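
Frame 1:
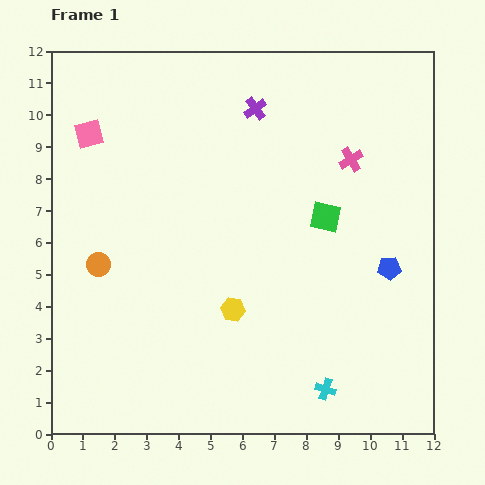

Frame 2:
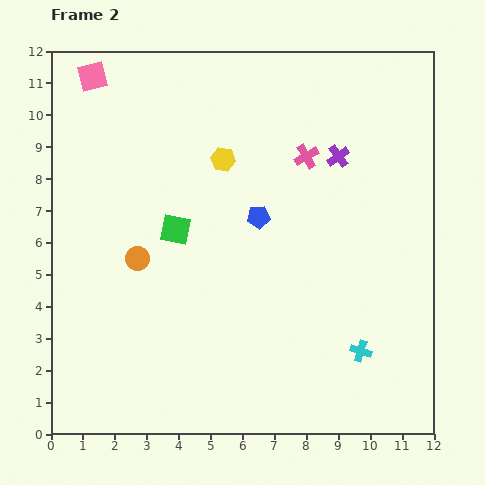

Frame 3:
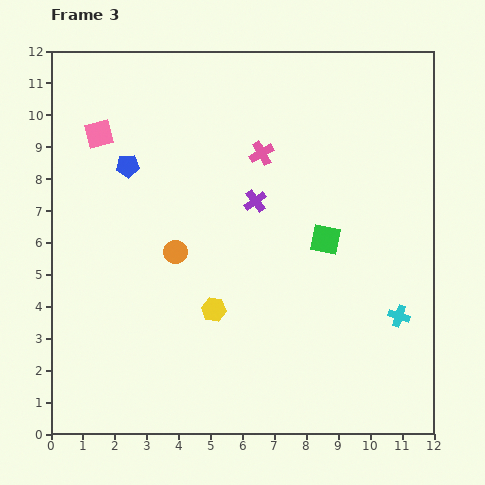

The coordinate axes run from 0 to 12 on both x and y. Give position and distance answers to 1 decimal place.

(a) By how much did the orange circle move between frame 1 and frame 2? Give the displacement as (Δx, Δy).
(1.2, 0.2)

The orange circle was at (1.5, 5.3) in frame 1 and (2.7, 5.5) in frame 2.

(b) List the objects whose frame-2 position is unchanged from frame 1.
none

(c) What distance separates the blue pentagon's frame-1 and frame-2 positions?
4.4

The blue pentagon moved from (10.6, 5.2) to (6.5, 6.8), a distance of √(4.1² + 1.6²) ≈ 4.4.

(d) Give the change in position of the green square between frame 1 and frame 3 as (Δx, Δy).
(0.0, -0.7)

The green square was at (8.6, 6.8) in frame 1 and (8.6, 6.1) in frame 3.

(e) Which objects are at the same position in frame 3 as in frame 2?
none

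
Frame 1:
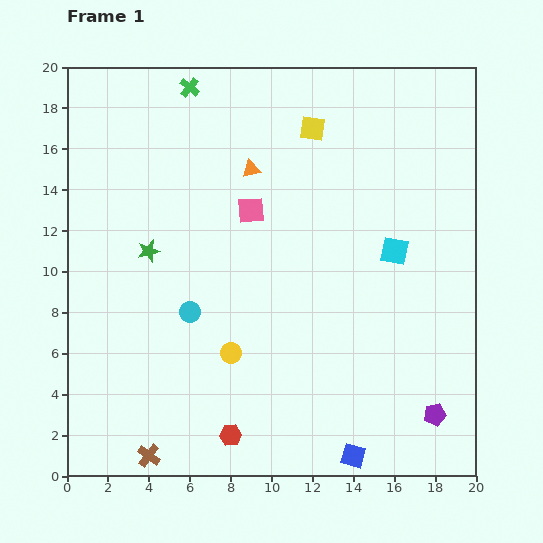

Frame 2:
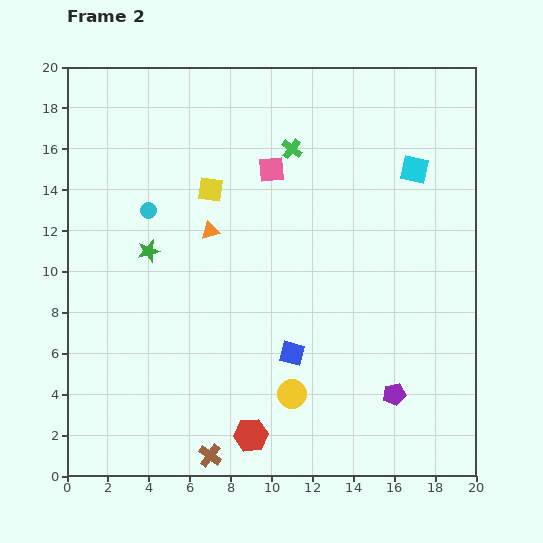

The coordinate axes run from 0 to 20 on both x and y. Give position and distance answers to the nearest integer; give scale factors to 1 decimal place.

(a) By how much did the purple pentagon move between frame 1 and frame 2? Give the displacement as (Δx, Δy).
(-2, 1)

The purple pentagon was at (18, 3) in frame 1 and (16, 4) in frame 2.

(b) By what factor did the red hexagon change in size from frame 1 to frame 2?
1.6×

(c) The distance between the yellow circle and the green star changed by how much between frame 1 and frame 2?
+4

Distance in frame 1: 6. Distance in frame 2: 10.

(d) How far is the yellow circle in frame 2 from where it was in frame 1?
4

The yellow circle moved from (8, 6) to (11, 4), a distance of √(3² + 2²) ≈ 4.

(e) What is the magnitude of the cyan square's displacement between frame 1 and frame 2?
4

The cyan square moved from (16, 11) to (17, 15), a distance of √(1² + 4²) ≈ 4.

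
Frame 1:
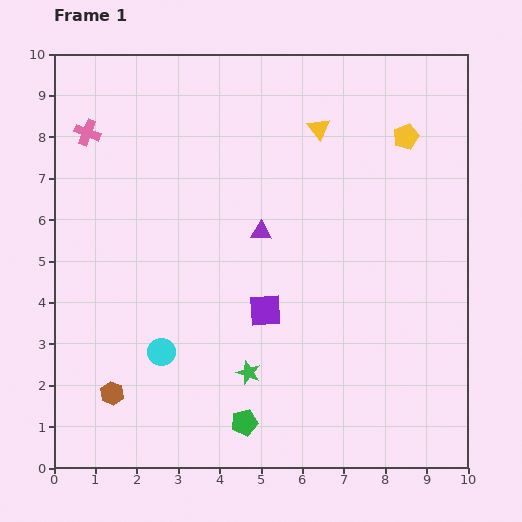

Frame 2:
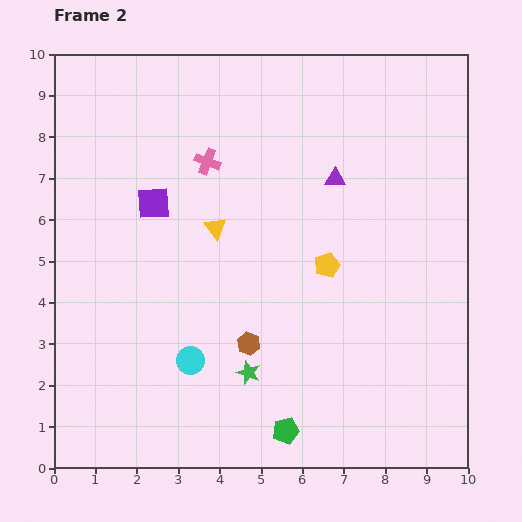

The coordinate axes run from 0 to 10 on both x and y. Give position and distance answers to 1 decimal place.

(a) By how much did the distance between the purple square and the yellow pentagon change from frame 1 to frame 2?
-0.9

Distance in frame 1: 5.4. Distance in frame 2: 4.5.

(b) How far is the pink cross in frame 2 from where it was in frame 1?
3.0

The pink cross moved from (0.8, 8.1) to (3.7, 7.4), a distance of √(2.9² + 0.7²) ≈ 3.0.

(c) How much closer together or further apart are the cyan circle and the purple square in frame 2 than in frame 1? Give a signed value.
+1.2

Distance in frame 1: 2.7. Distance in frame 2: 3.9.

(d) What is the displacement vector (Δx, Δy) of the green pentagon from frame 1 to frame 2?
(1.0, -0.2)

The green pentagon was at (4.6, 1.1) in frame 1 and (5.6, 0.9) in frame 2.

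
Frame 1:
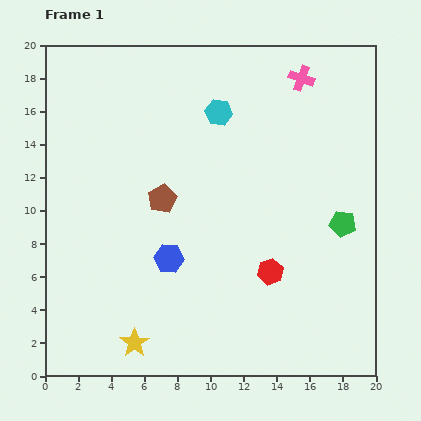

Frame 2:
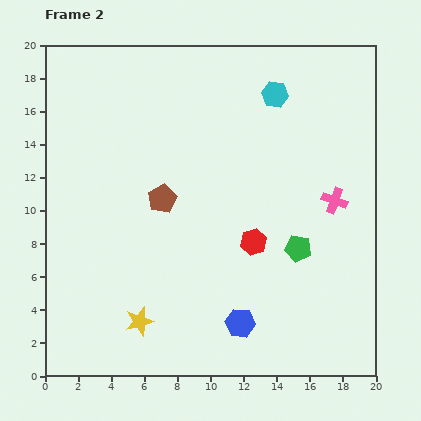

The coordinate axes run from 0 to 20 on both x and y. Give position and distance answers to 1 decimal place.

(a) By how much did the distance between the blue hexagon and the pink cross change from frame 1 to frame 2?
-4.2

Distance in frame 1: 13.5. Distance in frame 2: 9.3.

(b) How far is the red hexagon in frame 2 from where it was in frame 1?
2.1

The red hexagon moved from (13.6, 6.3) to (12.6, 8.1), a distance of √(1.0² + 1.8²) ≈ 2.1.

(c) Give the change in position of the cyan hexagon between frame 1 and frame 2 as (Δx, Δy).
(3.4, 1.1)

The cyan hexagon was at (10.5, 15.9) in frame 1 and (13.9, 17.0) in frame 2.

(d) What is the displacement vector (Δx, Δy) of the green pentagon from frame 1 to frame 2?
(-2.7, -1.5)

The green pentagon was at (18.0, 9.2) in frame 1 and (15.3, 7.7) in frame 2.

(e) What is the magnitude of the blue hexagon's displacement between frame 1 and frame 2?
5.8

The blue hexagon moved from (7.5, 7.1) to (11.8, 3.2), a distance of √(4.3² + 3.9²) ≈ 5.8.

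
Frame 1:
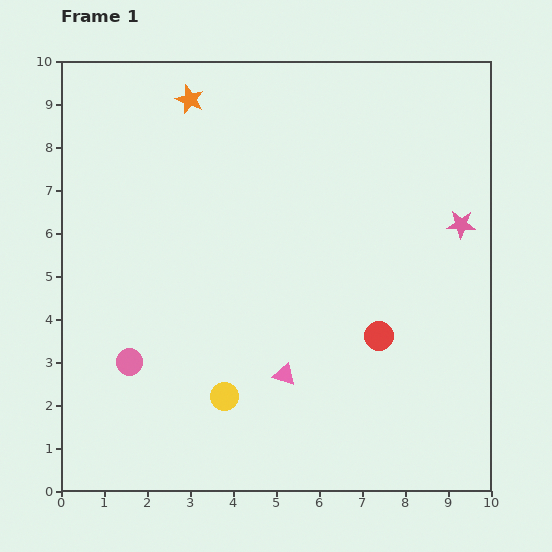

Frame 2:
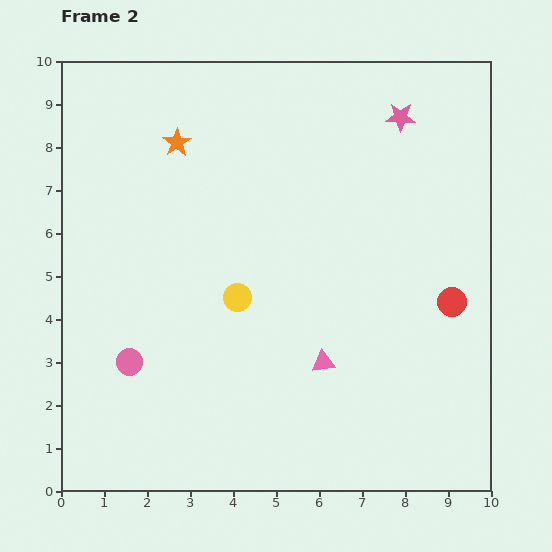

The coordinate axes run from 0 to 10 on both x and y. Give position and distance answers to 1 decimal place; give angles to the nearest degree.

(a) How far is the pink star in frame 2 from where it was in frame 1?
2.9

The pink star moved from (9.3, 6.2) to (7.9, 8.7), a distance of √(1.4² + 2.5²) ≈ 2.9.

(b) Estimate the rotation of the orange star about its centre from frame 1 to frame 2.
18° clockwise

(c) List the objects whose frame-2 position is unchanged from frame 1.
the pink circle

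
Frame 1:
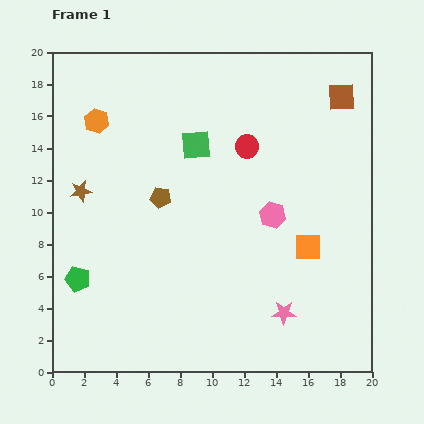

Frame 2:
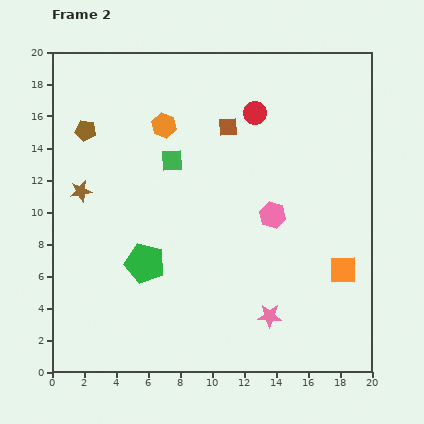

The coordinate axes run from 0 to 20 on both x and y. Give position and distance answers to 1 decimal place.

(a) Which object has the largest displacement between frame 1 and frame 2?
the brown square

(moved 7.3; next 6.3)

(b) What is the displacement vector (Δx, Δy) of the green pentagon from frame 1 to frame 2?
(4.2, 1.0)

The green pentagon was at (1.6, 5.8) in frame 1 and (5.8, 6.8) in frame 2.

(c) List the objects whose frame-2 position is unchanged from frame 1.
the pink hexagon, the brown star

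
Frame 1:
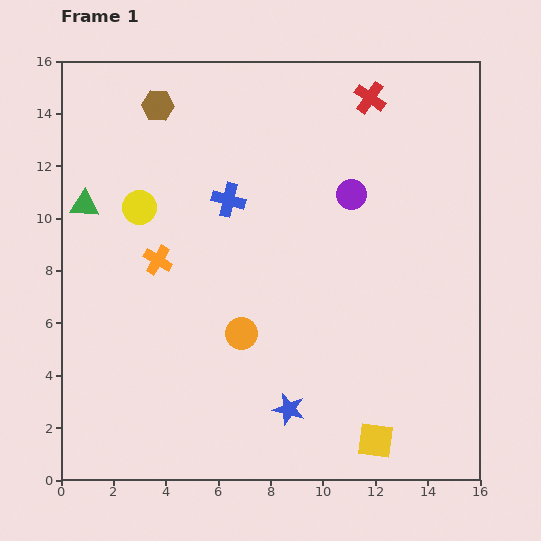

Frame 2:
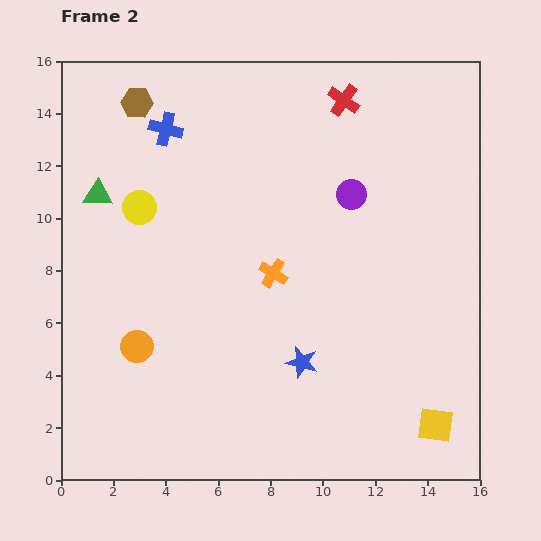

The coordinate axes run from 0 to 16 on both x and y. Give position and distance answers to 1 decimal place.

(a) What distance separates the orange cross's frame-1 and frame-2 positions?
4.4

The orange cross moved from (3.7, 8.4) to (8.1, 7.9), a distance of √(4.4² + 0.5²) ≈ 4.4.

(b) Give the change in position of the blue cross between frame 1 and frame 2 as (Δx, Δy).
(-2.4, 2.7)

The blue cross was at (6.4, 10.7) in frame 1 and (4.0, 13.4) in frame 2.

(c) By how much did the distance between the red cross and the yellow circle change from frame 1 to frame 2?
-1.0

Distance in frame 1: 9.8. Distance in frame 2: 8.8.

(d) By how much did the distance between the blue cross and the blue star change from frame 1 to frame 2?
+2.0

Distance in frame 1: 8.3. Distance in frame 2: 10.3.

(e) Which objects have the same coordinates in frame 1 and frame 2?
the purple circle, the yellow circle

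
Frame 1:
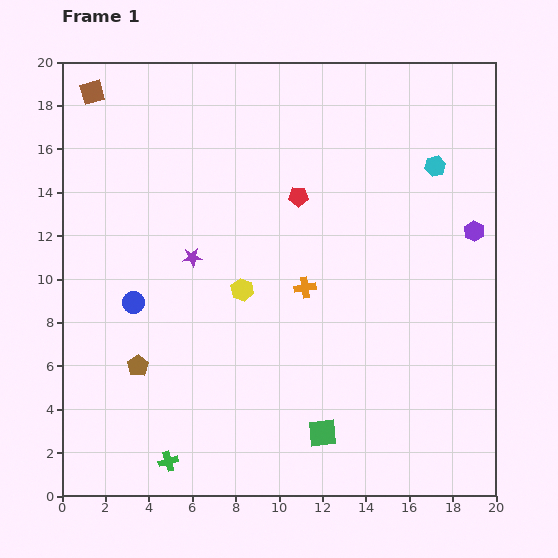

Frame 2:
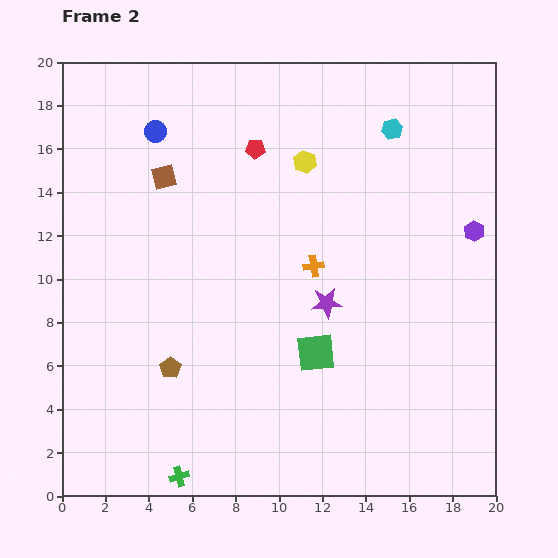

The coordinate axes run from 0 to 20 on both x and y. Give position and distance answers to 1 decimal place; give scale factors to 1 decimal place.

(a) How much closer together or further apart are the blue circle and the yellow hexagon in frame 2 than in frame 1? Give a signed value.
+2.0

Distance in frame 1: 5.0. Distance in frame 2: 7.0.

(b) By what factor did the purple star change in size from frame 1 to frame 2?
1.6×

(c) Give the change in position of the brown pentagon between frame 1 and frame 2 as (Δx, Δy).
(1.5, -0.1)

The brown pentagon was at (3.5, 6.0) in frame 1 and (5.0, 5.9) in frame 2.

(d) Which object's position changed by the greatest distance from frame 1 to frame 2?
the blue circle

(moved 8.0; next 6.6)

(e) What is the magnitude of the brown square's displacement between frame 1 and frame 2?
5.1

The brown square moved from (1.4, 18.6) to (4.7, 14.7), a distance of √(3.3² + 3.9²) ≈ 5.1.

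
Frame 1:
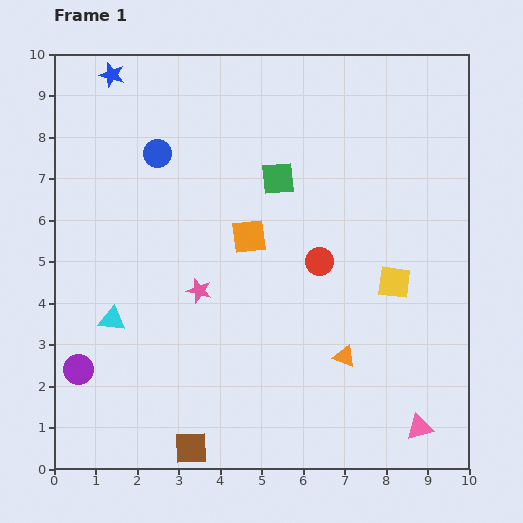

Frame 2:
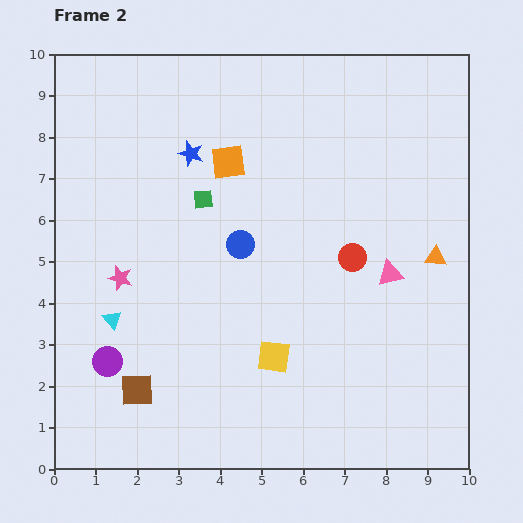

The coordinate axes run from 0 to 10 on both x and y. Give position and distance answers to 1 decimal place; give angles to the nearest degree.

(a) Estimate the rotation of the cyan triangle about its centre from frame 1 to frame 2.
42° clockwise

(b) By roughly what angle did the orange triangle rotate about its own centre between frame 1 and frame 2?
16° counter-clockwise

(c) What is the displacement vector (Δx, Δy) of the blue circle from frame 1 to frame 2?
(2.0, -2.2)

The blue circle was at (2.5, 7.6) in frame 1 and (4.5, 5.4) in frame 2.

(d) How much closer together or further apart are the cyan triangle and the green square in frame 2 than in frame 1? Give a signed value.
-1.6

Distance in frame 1: 5.2. Distance in frame 2: 3.6.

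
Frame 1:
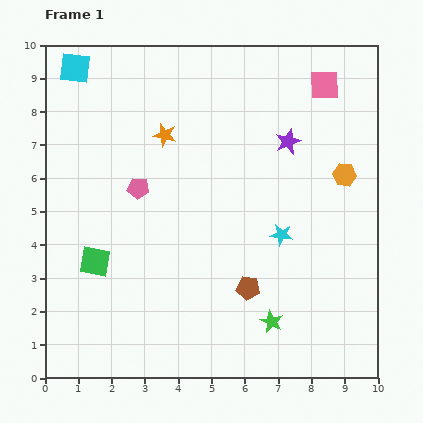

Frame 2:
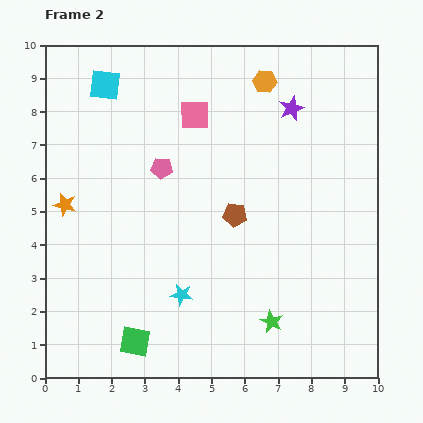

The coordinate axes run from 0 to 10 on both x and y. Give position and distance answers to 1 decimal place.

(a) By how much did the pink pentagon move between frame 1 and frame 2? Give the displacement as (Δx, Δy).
(0.7, 0.6)

The pink pentagon was at (2.8, 5.7) in frame 1 and (3.5, 6.3) in frame 2.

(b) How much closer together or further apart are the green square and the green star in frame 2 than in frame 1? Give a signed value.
-1.5

Distance in frame 1: 5.6. Distance in frame 2: 4.1.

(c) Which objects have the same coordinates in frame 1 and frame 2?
the green star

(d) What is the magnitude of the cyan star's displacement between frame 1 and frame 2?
3.5

The cyan star moved from (7.1, 4.3) to (4.1, 2.5), a distance of √(3.0² + 1.8²) ≈ 3.5.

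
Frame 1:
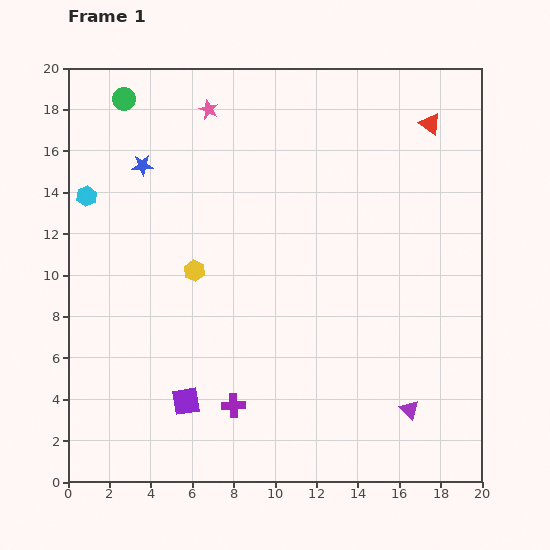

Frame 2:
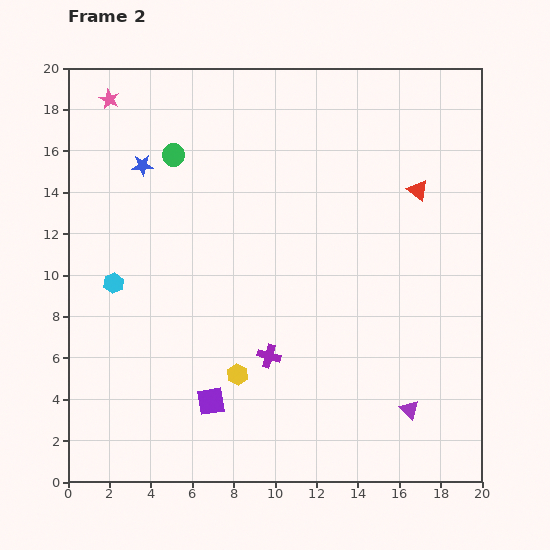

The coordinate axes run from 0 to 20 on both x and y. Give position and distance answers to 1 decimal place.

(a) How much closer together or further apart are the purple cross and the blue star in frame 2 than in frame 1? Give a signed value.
-1.4

Distance in frame 1: 12.4. Distance in frame 2: 11.0.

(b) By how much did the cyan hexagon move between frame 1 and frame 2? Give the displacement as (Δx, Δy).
(1.3, -4.2)

The cyan hexagon was at (0.9, 13.8) in frame 1 and (2.2, 9.6) in frame 2.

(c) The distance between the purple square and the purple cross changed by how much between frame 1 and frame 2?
+1.3

Distance in frame 1: 2.3. Distance in frame 2: 3.6.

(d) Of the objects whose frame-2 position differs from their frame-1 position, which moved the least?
the purple square

(moved 1.2)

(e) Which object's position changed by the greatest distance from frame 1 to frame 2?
the yellow hexagon

(moved 5.4; next 4.8)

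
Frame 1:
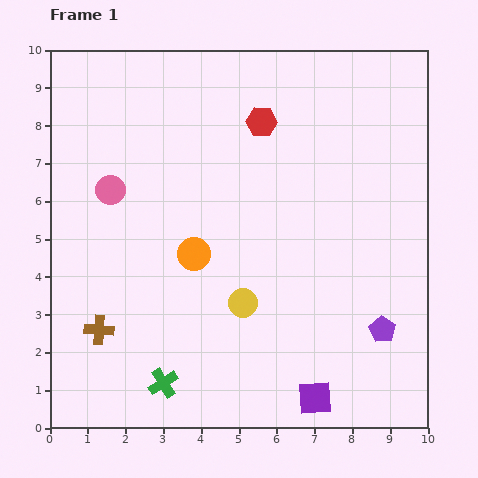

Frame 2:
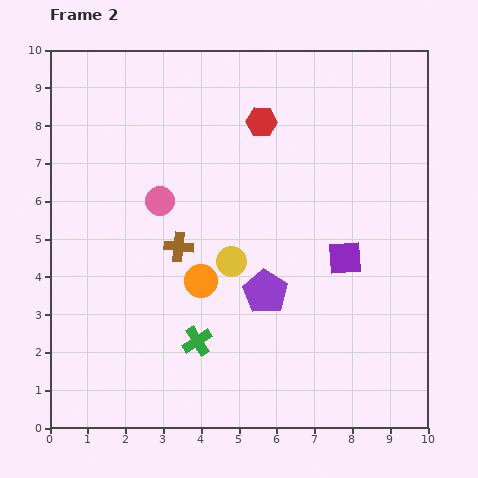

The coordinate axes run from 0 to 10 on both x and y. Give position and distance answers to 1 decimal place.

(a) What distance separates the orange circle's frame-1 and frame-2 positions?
0.7

The orange circle moved from (3.8, 4.6) to (4.0, 3.9), a distance of √(0.2² + 0.7²) ≈ 0.7.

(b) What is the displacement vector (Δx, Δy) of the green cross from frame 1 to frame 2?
(0.9, 1.1)

The green cross was at (3.0, 1.2) in frame 1 and (3.9, 2.3) in frame 2.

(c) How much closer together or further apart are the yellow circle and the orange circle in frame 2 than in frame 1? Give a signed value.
-0.9

Distance in frame 1: 1.8. Distance in frame 2: 0.9.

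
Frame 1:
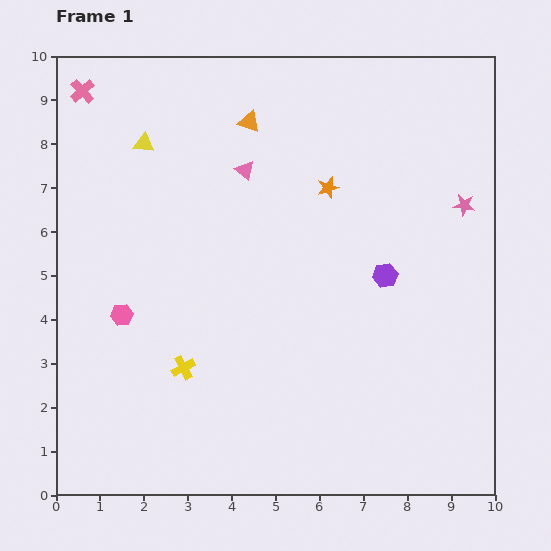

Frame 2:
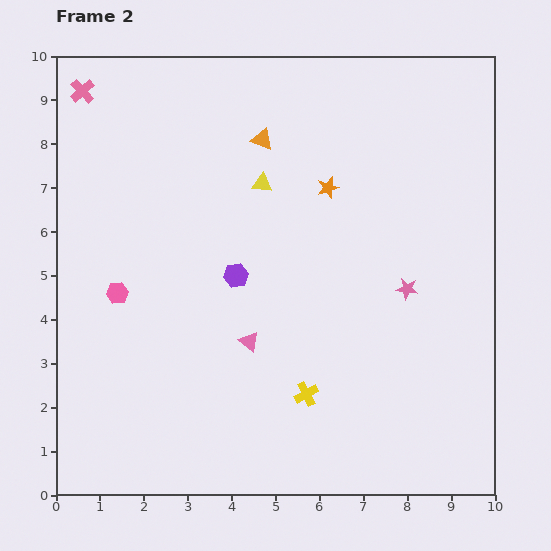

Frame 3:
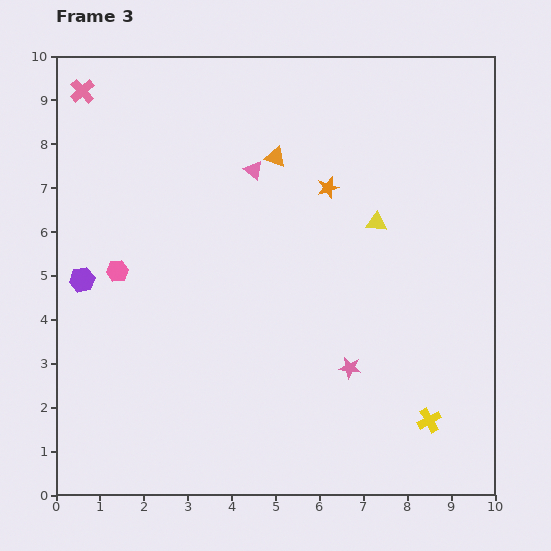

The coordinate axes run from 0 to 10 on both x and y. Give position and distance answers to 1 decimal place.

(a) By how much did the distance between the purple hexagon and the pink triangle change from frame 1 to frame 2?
-2.5

Distance in frame 1: 4.0. Distance in frame 2: 1.5.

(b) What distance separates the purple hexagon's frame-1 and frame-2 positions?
3.4

The purple hexagon moved from (7.5, 5.0) to (4.1, 5.0), a distance of √(3.4² + 0.0²) ≈ 3.4.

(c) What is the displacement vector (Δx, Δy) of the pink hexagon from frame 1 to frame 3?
(-0.1, 1.0)

The pink hexagon was at (1.5, 4.1) in frame 1 and (1.4, 5.1) in frame 3.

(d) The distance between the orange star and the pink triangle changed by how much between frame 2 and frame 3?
-2.2

Distance in frame 2: 3.9. Distance in frame 3: 1.7.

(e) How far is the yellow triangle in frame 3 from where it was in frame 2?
2.8

The yellow triangle moved from (4.7, 7.1) to (7.3, 6.2), a distance of √(2.6² + 0.9²) ≈ 2.8.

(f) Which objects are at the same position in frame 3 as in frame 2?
the orange star, the pink cross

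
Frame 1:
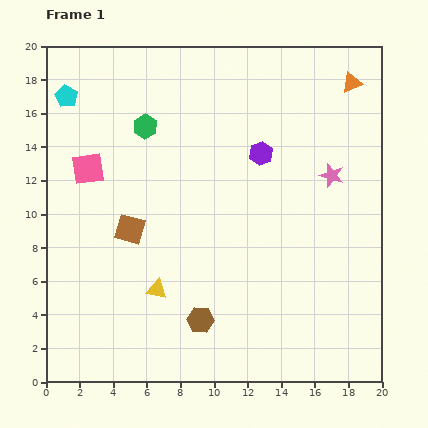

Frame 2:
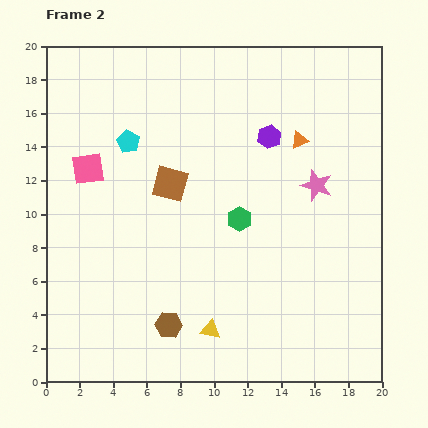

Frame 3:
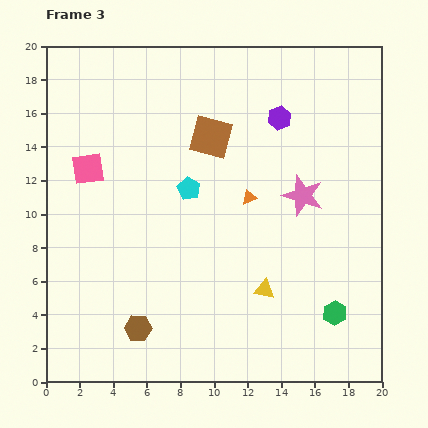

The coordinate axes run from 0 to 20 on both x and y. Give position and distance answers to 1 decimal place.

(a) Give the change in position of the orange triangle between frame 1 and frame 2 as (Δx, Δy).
(-3.1, -3.4)

The orange triangle was at (18.2, 17.8) in frame 1 and (15.1, 14.4) in frame 2.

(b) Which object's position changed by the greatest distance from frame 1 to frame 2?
the green hexagon

(moved 7.8; next 4.6)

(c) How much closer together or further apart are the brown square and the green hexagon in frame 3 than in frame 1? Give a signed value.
+6.6

Distance in frame 1: 6.2. Distance in frame 3: 12.8.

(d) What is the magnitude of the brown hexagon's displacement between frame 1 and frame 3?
3.7

The brown hexagon moved from (9.2, 3.7) to (5.5, 3.2), a distance of √(3.7² + 0.5²) ≈ 3.7.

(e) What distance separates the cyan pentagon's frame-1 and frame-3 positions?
9.1

The cyan pentagon moved from (1.2, 17.0) to (8.5, 11.5), a distance of √(7.3² + 5.5²) ≈ 9.1.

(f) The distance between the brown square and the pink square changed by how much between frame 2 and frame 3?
+2.5

Distance in frame 2: 5.0. Distance in frame 3: 7.5.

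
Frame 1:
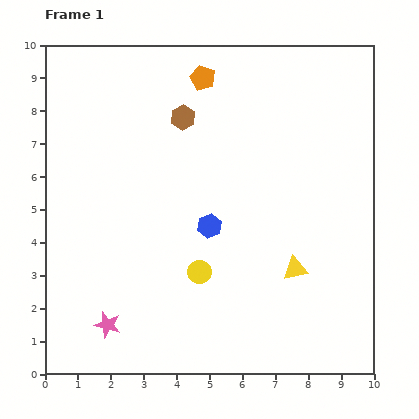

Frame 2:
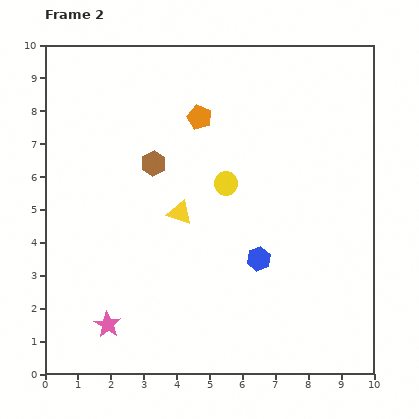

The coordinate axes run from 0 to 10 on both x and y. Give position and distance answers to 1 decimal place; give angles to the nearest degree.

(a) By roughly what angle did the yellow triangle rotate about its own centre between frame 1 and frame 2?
30° clockwise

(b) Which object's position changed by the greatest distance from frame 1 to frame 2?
the yellow triangle

(moved 3.9; next 2.8)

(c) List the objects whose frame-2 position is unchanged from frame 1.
the pink star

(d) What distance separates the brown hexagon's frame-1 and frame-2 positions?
1.7

The brown hexagon moved from (4.2, 7.8) to (3.3, 6.4), a distance of √(0.9² + 1.4²) ≈ 1.7.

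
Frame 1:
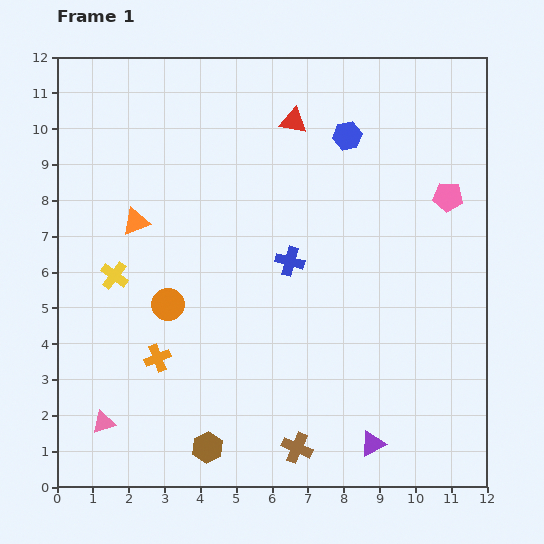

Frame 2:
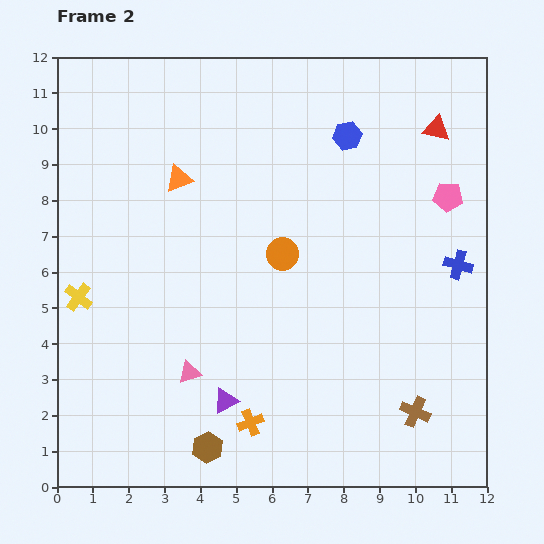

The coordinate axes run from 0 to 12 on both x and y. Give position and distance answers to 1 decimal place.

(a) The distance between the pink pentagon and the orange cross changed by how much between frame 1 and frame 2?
-0.9

Distance in frame 1: 9.3. Distance in frame 2: 8.4.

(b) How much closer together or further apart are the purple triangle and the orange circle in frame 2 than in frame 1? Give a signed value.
-2.5

Distance in frame 1: 6.9. Distance in frame 2: 4.4.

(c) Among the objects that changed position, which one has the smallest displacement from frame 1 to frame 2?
the yellow cross

(moved 1.2)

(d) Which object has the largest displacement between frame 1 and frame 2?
the blue cross

(moved 4.7; next 4.3)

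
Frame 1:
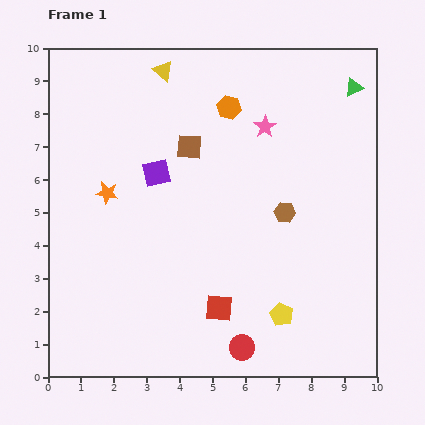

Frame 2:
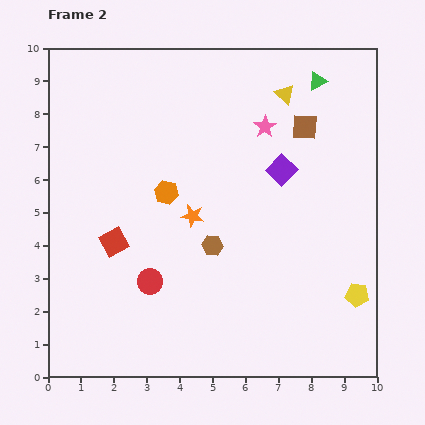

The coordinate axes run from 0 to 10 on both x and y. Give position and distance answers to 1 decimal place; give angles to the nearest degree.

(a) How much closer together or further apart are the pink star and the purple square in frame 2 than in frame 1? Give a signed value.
-2.2

Distance in frame 1: 3.6. Distance in frame 2: 1.4.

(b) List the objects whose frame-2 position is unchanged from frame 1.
the pink star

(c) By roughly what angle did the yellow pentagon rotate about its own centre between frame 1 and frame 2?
20° counter-clockwise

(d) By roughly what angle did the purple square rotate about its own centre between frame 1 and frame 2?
34° counter-clockwise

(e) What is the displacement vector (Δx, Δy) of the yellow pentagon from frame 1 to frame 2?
(2.3, 0.6)

The yellow pentagon was at (7.1, 1.9) in frame 1 and (9.4, 2.5) in frame 2.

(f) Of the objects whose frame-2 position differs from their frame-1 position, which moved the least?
the green triangle

(moved 1.1)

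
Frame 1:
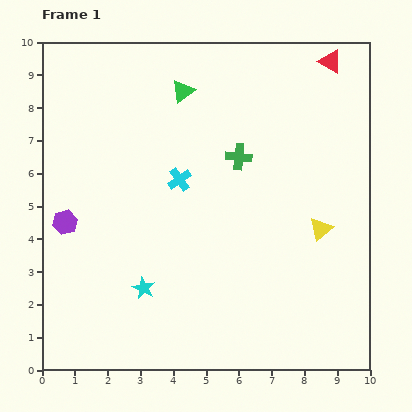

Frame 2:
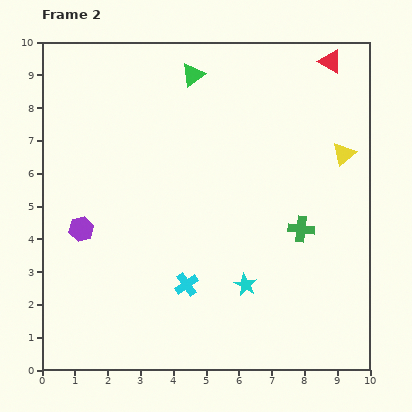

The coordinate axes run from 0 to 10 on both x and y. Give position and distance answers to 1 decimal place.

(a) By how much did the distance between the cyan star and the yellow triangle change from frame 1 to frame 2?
-0.7

Distance in frame 1: 5.7. Distance in frame 2: 5.0.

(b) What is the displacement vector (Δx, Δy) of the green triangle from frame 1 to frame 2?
(0.3, 0.5)

The green triangle was at (4.3, 8.5) in frame 1 and (4.6, 9.0) in frame 2.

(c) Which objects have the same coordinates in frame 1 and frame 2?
the red triangle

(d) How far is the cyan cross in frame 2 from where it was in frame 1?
3.2

The cyan cross moved from (4.2, 5.8) to (4.4, 2.6), a distance of √(0.2² + 3.2²) ≈ 3.2.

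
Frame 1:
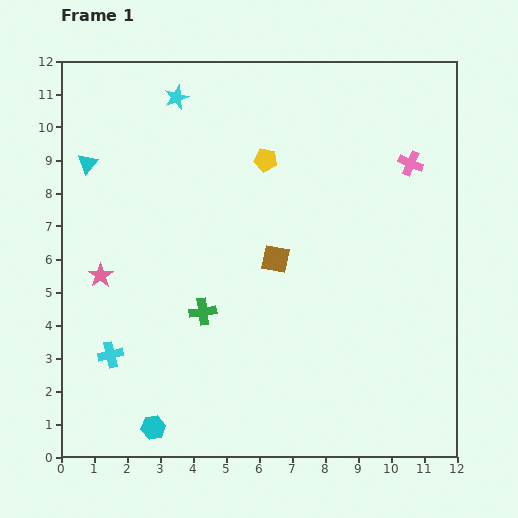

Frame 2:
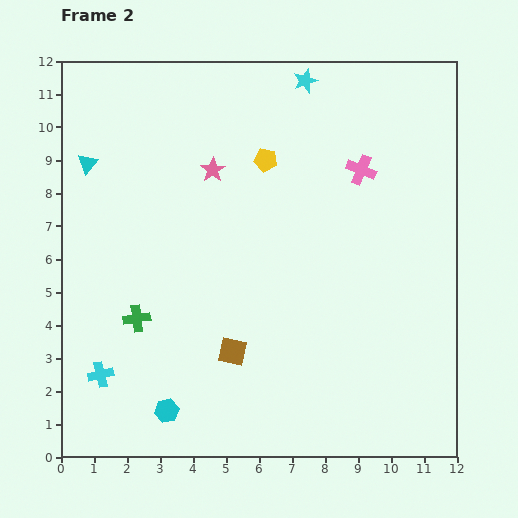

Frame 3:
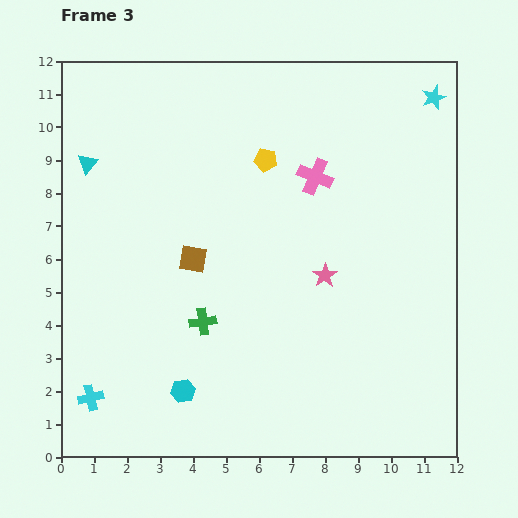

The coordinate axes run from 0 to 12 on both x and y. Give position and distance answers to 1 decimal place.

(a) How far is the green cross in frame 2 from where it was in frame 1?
2.0

The green cross moved from (4.3, 4.4) to (2.3, 4.2), a distance of √(2.0² + 0.2²) ≈ 2.0.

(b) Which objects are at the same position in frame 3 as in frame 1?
the yellow pentagon, the cyan triangle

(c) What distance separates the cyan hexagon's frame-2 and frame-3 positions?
0.8

The cyan hexagon moved from (3.2, 1.4) to (3.7, 2.0), a distance of √(0.5² + 0.6²) ≈ 0.8.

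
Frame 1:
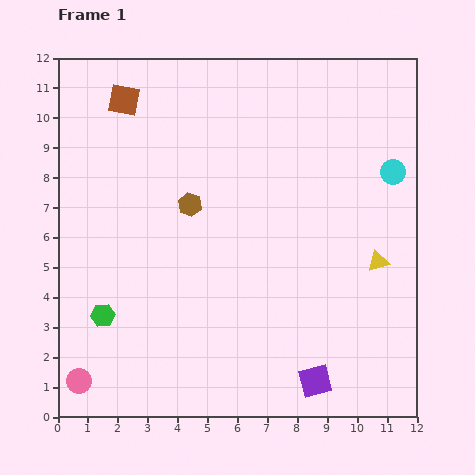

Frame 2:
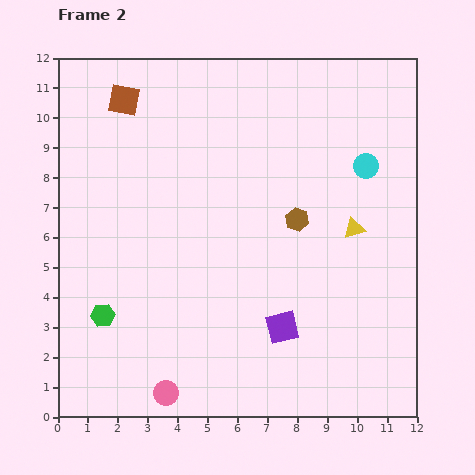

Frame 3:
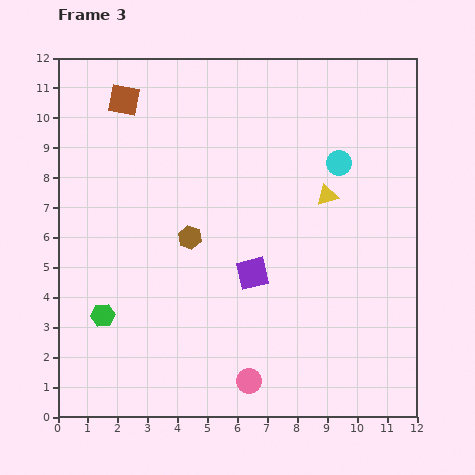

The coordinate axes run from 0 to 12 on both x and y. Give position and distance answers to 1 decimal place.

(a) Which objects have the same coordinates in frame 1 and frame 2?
the green hexagon, the brown square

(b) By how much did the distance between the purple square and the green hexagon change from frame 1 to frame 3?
-2.2

Distance in frame 1: 7.4. Distance in frame 3: 5.2.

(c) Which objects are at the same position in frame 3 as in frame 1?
the green hexagon, the brown square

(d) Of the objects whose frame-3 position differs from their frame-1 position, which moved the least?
the brown hexagon

(moved 1.1)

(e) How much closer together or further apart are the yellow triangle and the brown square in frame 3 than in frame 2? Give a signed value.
-1.3

Distance in frame 2: 8.8. Distance in frame 3: 7.5.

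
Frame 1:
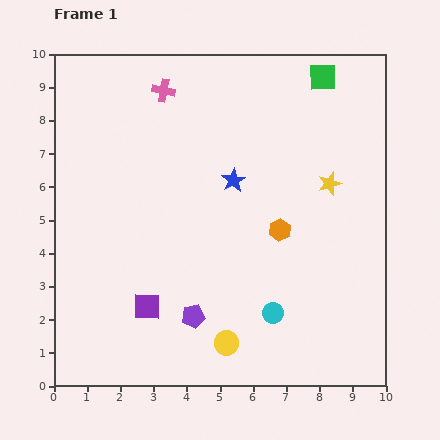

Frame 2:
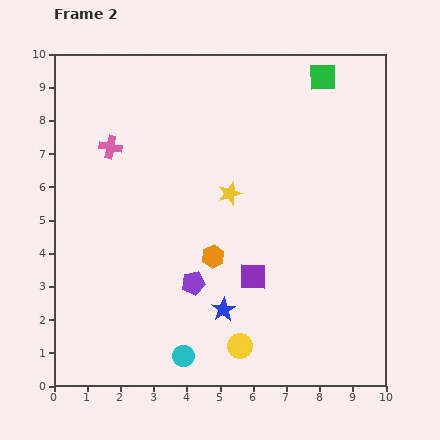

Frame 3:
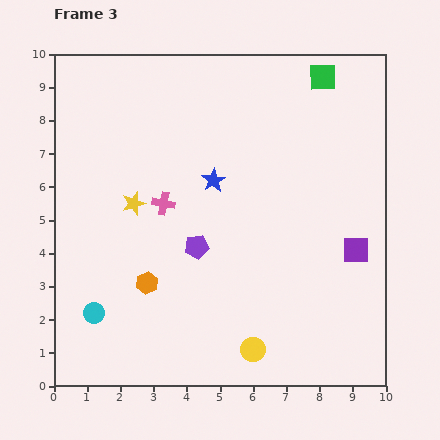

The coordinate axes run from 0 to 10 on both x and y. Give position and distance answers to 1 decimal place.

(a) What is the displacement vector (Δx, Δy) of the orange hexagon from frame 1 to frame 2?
(-2.0, -0.8)

The orange hexagon was at (6.8, 4.7) in frame 1 and (4.8, 3.9) in frame 2.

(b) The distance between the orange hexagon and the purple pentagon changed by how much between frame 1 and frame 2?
-2.7

Distance in frame 1: 3.7. Distance in frame 2: 1.0.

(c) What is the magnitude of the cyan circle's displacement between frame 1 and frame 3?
5.4

The cyan circle moved from (6.6, 2.2) to (1.2, 2.2), a distance of √(5.4² + 0.0²) ≈ 5.4.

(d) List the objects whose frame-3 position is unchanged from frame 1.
the green square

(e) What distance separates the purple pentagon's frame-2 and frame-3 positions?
1.1

The purple pentagon moved from (4.2, 3.1) to (4.3, 4.2), a distance of √(0.1² + 1.1²) ≈ 1.1.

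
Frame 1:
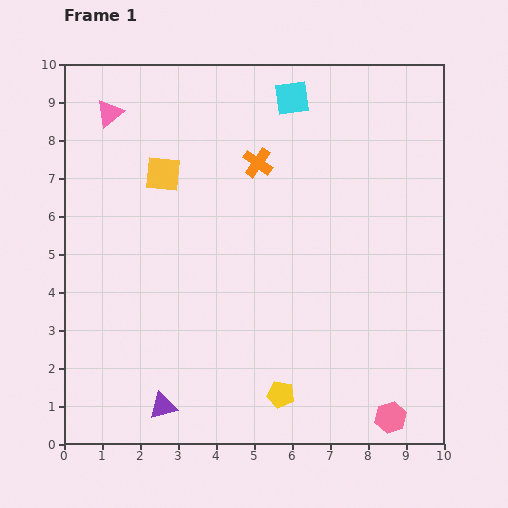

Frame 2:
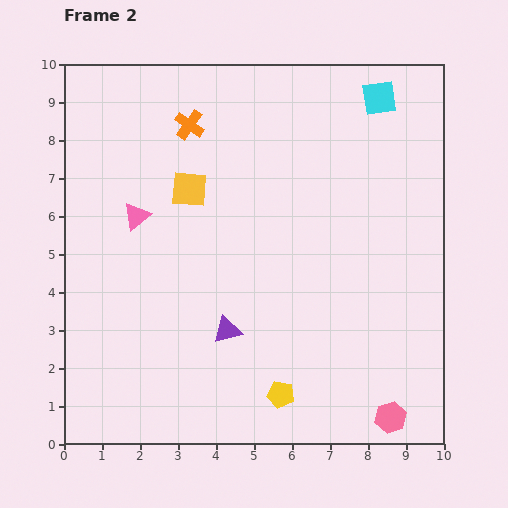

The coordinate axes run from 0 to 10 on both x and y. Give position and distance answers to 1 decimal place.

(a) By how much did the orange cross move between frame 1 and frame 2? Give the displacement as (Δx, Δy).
(-1.8, 1.0)

The orange cross was at (5.1, 7.4) in frame 1 and (3.3, 8.4) in frame 2.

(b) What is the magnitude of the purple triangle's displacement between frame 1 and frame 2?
2.6

The purple triangle moved from (2.6, 1.0) to (4.3, 3.0), a distance of √(1.7² + 2.0²) ≈ 2.6.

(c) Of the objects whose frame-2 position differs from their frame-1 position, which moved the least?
the yellow square

(moved 0.8)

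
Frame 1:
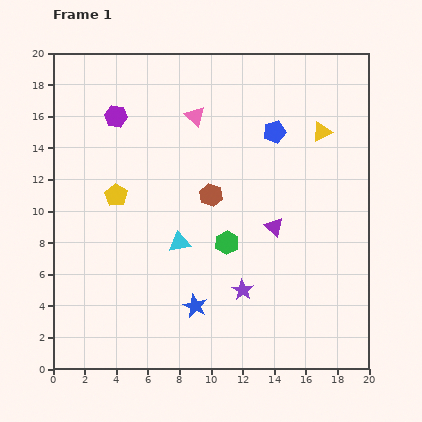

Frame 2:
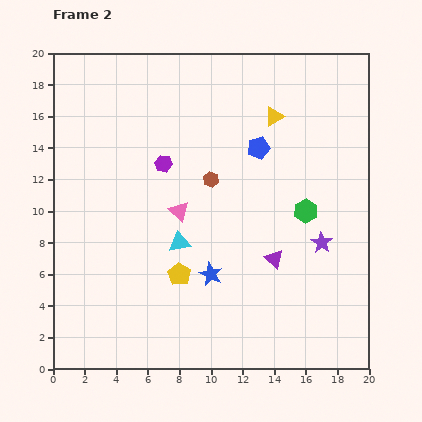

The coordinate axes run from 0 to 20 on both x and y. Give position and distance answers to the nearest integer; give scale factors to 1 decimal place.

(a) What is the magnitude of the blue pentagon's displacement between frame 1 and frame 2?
1

The blue pentagon moved from (14, 15) to (13, 14), a distance of √(1² + 1²) ≈ 1.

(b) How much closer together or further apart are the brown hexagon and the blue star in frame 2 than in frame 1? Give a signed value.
-1

Distance in frame 1: 7. Distance in frame 2: 6.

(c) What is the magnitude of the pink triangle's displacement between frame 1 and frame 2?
6

The pink triangle moved from (9, 16) to (8, 10), a distance of √(1² + 6²) ≈ 6.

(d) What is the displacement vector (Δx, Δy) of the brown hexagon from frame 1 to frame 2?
(0, 1)

The brown hexagon was at (10, 11) in frame 1 and (10, 12) in frame 2.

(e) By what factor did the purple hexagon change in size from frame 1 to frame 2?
0.8×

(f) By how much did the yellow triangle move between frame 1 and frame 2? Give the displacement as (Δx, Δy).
(-3, 1)

The yellow triangle was at (17, 15) in frame 1 and (14, 16) in frame 2.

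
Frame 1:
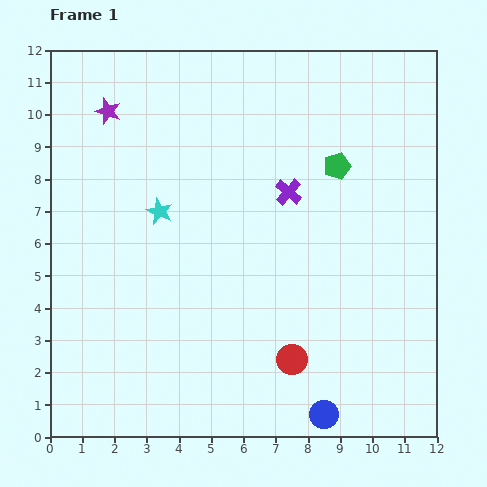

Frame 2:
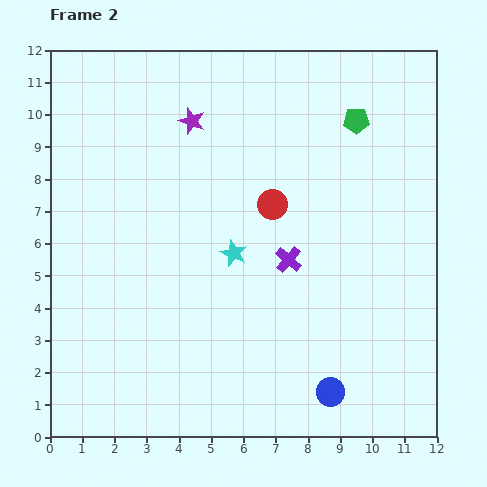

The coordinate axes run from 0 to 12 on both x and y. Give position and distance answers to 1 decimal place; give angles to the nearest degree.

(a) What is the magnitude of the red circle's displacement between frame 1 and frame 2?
4.8

The red circle moved from (7.5, 2.4) to (6.9, 7.2), a distance of √(0.6² + 4.8²) ≈ 4.8.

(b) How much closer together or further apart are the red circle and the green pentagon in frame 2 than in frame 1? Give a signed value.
-2.5

Distance in frame 1: 6.2. Distance in frame 2: 3.7.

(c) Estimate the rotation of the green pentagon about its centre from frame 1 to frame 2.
17° clockwise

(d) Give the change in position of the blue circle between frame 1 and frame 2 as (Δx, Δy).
(0.2, 0.7)

The blue circle was at (8.5, 0.7) in frame 1 and (8.7, 1.4) in frame 2.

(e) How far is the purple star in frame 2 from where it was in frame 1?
2.6

The purple star moved from (1.8, 10.1) to (4.4, 9.8), a distance of √(2.6² + 0.3²) ≈ 2.6.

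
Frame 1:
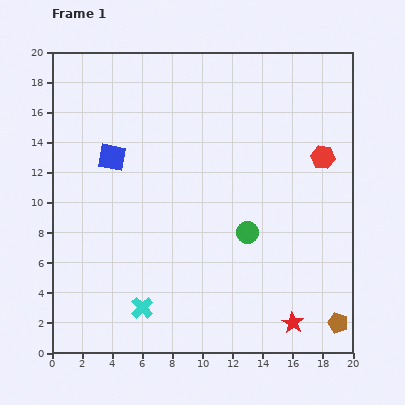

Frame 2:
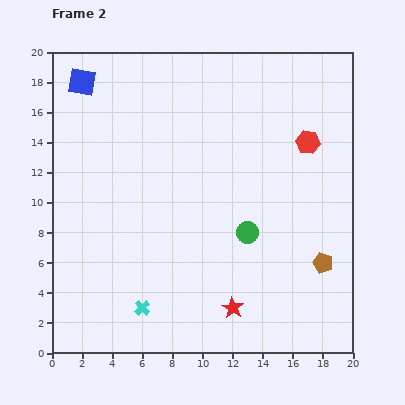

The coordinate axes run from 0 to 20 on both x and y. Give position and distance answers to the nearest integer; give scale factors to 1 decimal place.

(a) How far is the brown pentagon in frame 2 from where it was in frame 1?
4

The brown pentagon moved from (19, 2) to (18, 6), a distance of √(1² + 4²) ≈ 4.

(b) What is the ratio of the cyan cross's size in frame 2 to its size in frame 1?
0.7×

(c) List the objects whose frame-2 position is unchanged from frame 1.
the cyan cross, the green circle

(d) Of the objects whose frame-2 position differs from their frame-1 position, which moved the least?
the red hexagon

(moved 1)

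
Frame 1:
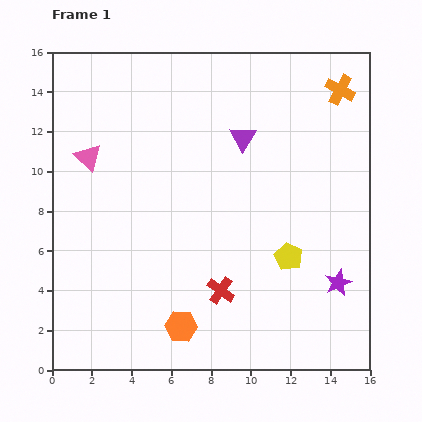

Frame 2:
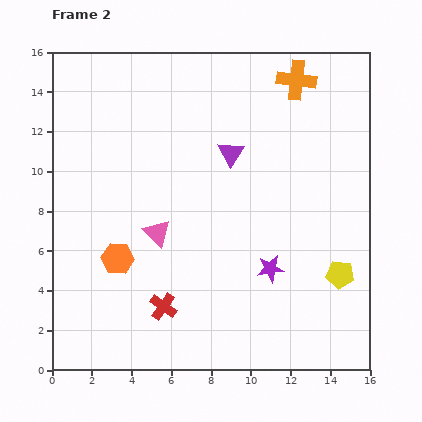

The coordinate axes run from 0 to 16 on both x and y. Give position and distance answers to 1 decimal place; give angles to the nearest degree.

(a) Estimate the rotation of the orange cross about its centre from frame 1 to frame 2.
21° counter-clockwise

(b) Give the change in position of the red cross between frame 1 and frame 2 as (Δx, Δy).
(-2.9, -0.8)

The red cross was at (8.5, 4.0) in frame 1 and (5.6, 3.2) in frame 2.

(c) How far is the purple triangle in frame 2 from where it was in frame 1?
1.0

The purple triangle moved from (9.6, 11.7) to (9.0, 10.9), a distance of √(0.6² + 0.8²) ≈ 1.0.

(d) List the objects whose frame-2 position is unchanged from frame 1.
none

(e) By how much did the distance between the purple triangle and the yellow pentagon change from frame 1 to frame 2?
+1.8

Distance in frame 1: 6.4. Distance in frame 2: 8.2.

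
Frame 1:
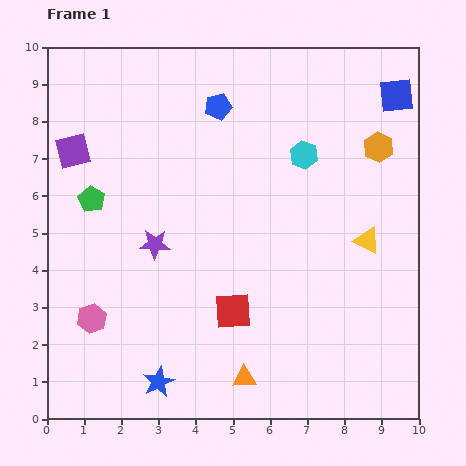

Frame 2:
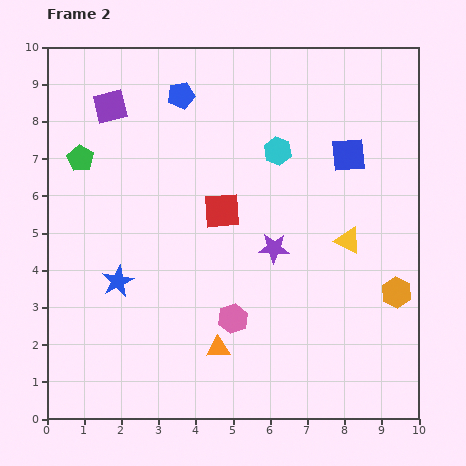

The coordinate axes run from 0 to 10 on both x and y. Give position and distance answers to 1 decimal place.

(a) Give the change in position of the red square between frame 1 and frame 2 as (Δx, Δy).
(-0.3, 2.7)

The red square was at (5.0, 2.9) in frame 1 and (4.7, 5.6) in frame 2.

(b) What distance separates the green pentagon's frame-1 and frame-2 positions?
1.1

The green pentagon moved from (1.2, 5.9) to (0.9, 7.0), a distance of √(0.3² + 1.1²) ≈ 1.1.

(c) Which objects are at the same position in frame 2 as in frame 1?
none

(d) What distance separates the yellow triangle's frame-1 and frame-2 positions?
0.5

The yellow triangle moved from (8.6, 4.8) to (8.1, 4.8), a distance of √(0.5² + 0.0²) ≈ 0.5.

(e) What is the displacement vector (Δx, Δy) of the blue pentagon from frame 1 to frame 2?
(-1.0, 0.3)

The blue pentagon was at (4.6, 8.4) in frame 1 and (3.6, 8.7) in frame 2.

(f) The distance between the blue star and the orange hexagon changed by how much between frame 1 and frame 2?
-1.1

Distance in frame 1: 8.6. Distance in frame 2: 7.5.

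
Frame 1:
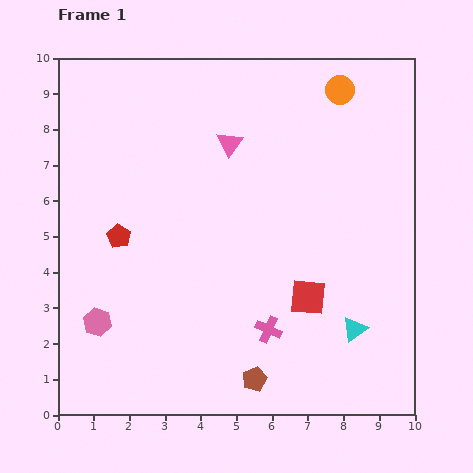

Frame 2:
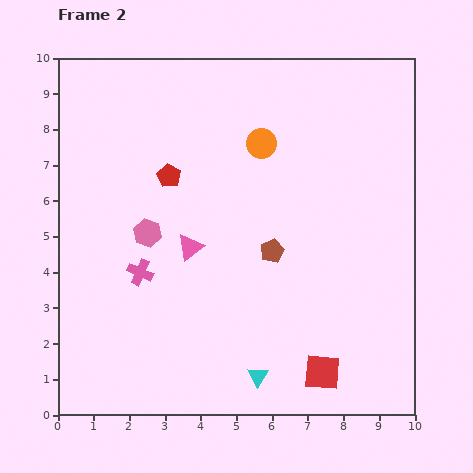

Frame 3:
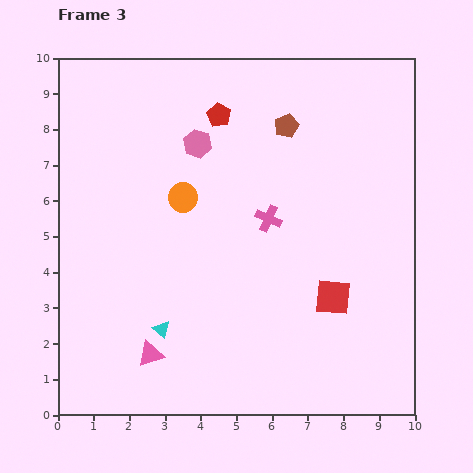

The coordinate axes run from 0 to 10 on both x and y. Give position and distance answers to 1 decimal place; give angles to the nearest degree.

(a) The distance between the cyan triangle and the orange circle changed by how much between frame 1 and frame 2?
-0.2

Distance in frame 1: 6.7. Distance in frame 2: 6.5.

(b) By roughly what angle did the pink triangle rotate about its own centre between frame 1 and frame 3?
37° clockwise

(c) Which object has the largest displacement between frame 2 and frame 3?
the pink cross

(moved 3.9; next 3.5)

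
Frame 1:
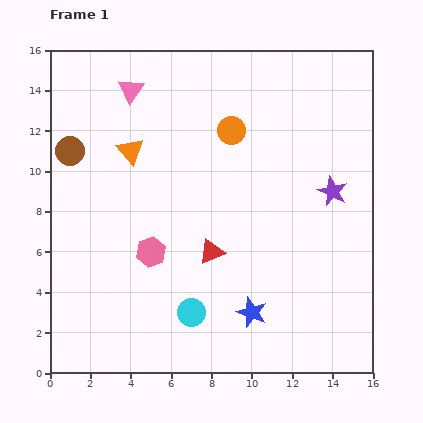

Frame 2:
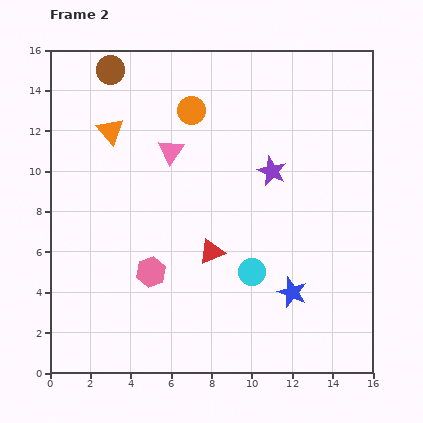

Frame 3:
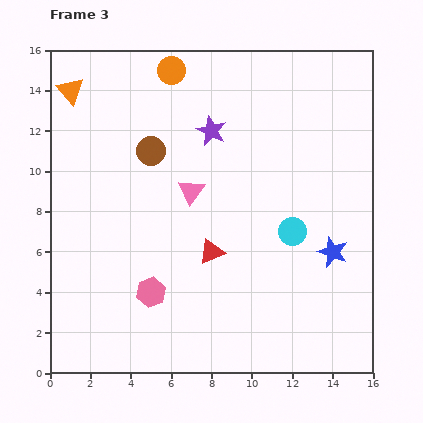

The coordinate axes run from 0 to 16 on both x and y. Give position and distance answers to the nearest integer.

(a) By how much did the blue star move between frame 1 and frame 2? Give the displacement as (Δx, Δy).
(2, 1)

The blue star was at (10, 3) in frame 1 and (12, 4) in frame 2.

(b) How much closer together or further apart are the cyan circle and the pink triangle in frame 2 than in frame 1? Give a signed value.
-4

Distance in frame 1: 11. Distance in frame 2: 7.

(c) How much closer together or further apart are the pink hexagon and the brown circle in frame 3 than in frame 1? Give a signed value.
+1

Distance in frame 1: 6. Distance in frame 3: 7.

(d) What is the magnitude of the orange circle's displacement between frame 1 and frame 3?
4

The orange circle moved from (9, 12) to (6, 15), a distance of √(3² + 3²) ≈ 4.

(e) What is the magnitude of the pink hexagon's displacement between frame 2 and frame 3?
1

The pink hexagon moved from (5, 5) to (5, 4), a distance of √(0² + 1²) ≈ 1.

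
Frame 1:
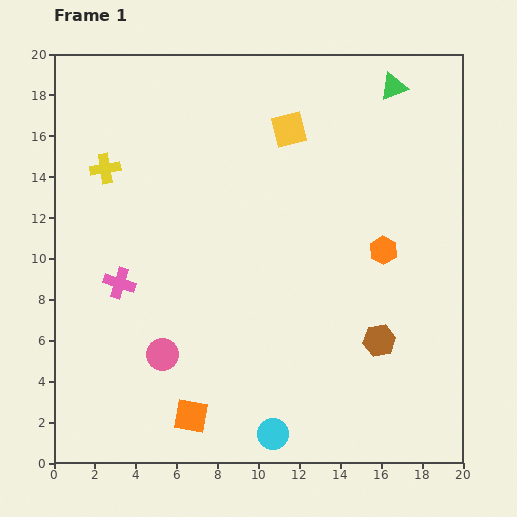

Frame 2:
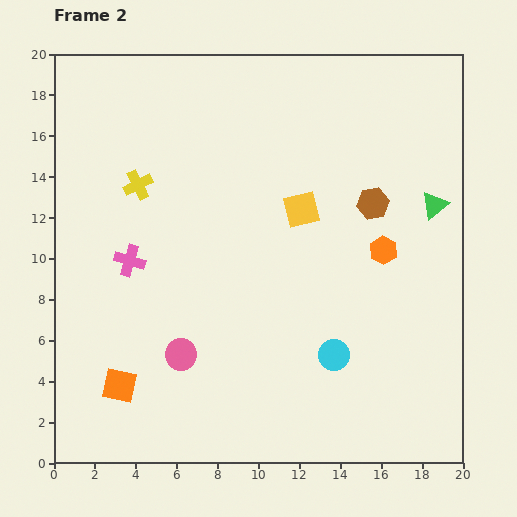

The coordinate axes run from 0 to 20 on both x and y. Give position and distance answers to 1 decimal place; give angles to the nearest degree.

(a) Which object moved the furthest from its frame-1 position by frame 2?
the brown hexagon

(moved 6.7; next 6.1)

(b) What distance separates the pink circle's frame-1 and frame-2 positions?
0.9

The pink circle moved from (5.3, 5.3) to (6.2, 5.3), a distance of √(0.9² + 0.0²) ≈ 0.9.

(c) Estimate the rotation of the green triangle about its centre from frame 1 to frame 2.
18° counter-clockwise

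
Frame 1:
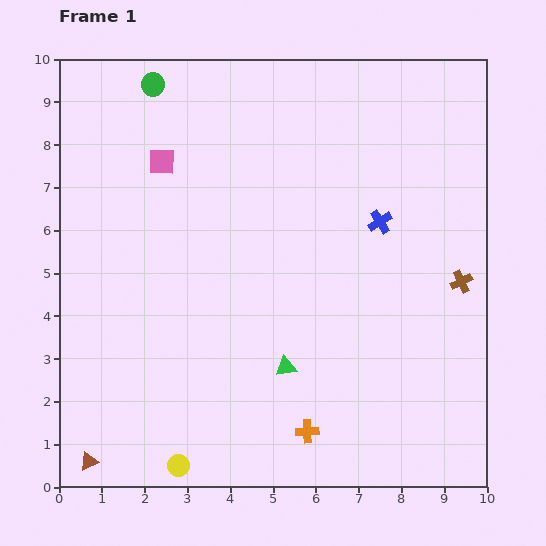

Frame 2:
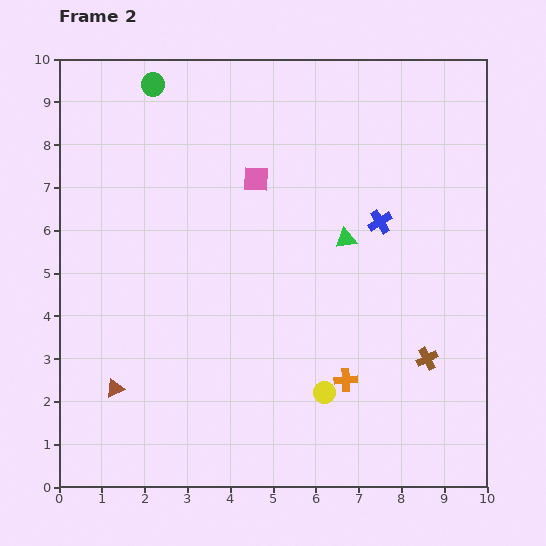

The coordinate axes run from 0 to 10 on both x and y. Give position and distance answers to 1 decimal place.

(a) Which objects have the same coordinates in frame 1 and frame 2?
the blue cross, the green circle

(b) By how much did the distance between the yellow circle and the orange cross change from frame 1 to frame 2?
-2.5

Distance in frame 1: 3.1. Distance in frame 2: 0.6.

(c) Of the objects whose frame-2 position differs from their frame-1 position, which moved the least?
the orange cross

(moved 1.5)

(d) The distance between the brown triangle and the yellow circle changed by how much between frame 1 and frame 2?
+2.8

Distance in frame 1: 2.1. Distance in frame 2: 4.9.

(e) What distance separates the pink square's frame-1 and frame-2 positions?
2.2

The pink square moved from (2.4, 7.6) to (4.6, 7.2), a distance of √(2.2² + 0.4²) ≈ 2.2.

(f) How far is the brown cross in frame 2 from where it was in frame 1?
2.0

The brown cross moved from (9.4, 4.8) to (8.6, 3.0), a distance of √(0.8² + 1.8²) ≈ 2.0.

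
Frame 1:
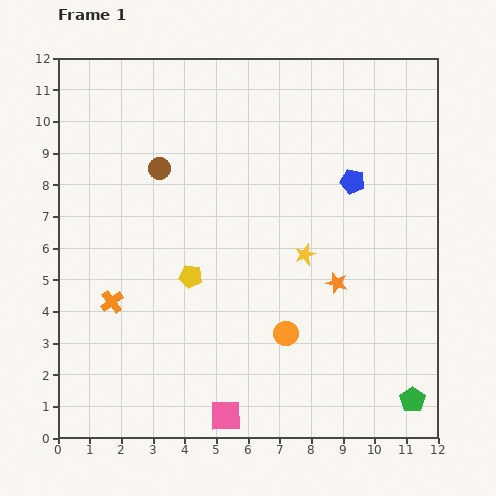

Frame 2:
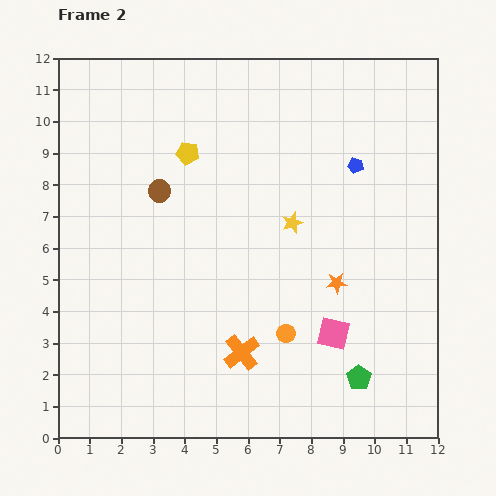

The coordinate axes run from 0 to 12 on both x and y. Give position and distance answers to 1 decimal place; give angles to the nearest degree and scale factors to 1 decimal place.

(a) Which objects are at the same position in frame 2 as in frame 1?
the orange star, the orange circle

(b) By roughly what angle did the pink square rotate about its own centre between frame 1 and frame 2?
15° clockwise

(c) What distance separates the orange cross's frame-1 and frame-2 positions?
4.4

The orange cross moved from (1.7, 4.3) to (5.8, 2.7), a distance of √(4.1² + 1.6²) ≈ 4.4.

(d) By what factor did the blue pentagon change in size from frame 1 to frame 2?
0.6×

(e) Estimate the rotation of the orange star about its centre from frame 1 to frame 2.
22° counter-clockwise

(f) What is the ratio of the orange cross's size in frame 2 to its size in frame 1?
1.6×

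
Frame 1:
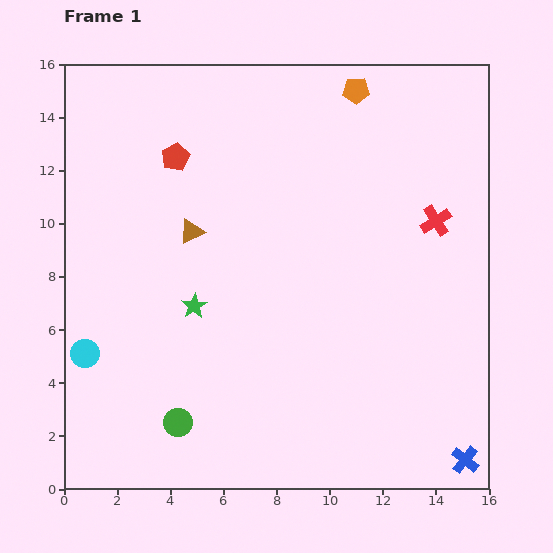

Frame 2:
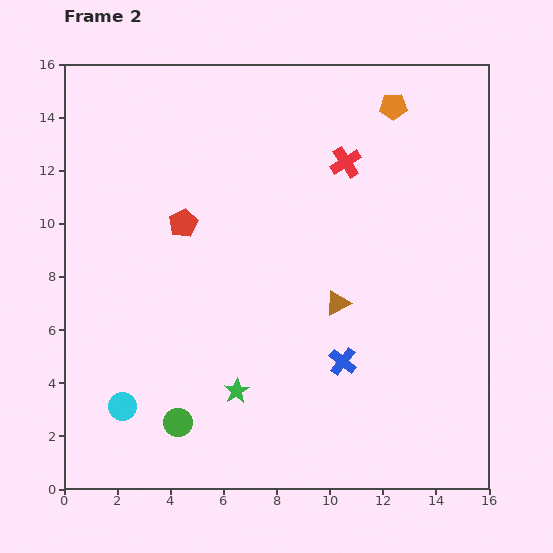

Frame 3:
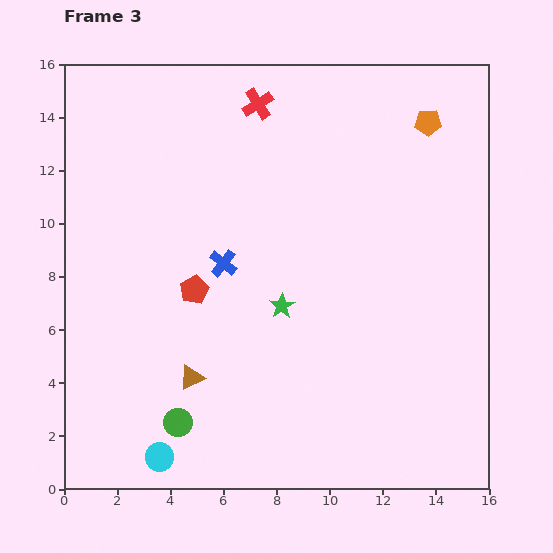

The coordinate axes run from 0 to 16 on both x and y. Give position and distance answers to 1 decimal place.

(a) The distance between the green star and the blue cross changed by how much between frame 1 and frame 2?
-7.6

Distance in frame 1: 11.7. Distance in frame 2: 4.1.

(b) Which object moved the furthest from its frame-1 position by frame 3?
the blue cross

(moved 11.7; next 8.0)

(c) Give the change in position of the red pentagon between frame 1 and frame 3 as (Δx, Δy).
(0.7, -5.0)

The red pentagon was at (4.2, 12.5) in frame 1 and (4.9, 7.5) in frame 3.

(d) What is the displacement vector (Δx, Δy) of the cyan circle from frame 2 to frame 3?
(1.4, -1.9)

The cyan circle was at (2.2, 3.1) in frame 2 and (3.6, 1.2) in frame 3.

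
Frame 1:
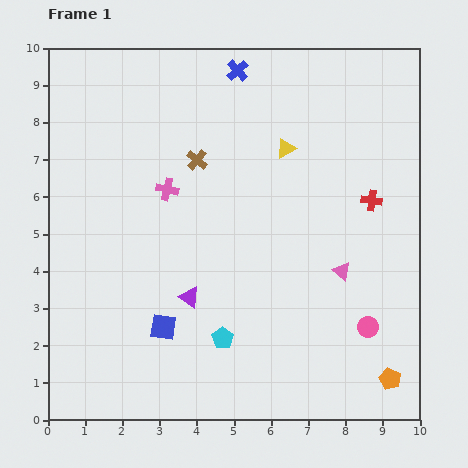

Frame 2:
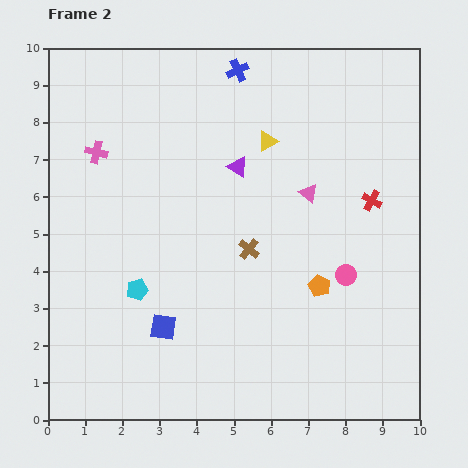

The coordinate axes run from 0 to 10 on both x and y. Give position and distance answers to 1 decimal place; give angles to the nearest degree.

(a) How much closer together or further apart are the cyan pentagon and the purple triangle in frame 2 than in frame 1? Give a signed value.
+2.9

Distance in frame 1: 1.4. Distance in frame 2: 4.3.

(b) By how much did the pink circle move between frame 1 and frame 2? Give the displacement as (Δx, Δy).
(-0.6, 1.4)

The pink circle was at (8.6, 2.5) in frame 1 and (8.0, 3.9) in frame 2.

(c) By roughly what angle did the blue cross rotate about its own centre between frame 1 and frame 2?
17° clockwise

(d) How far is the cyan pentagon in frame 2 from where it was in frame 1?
2.6

The cyan pentagon moved from (4.7, 2.2) to (2.4, 3.5), a distance of √(2.3² + 1.3²) ≈ 2.6.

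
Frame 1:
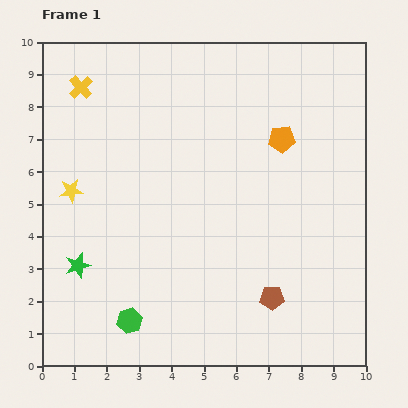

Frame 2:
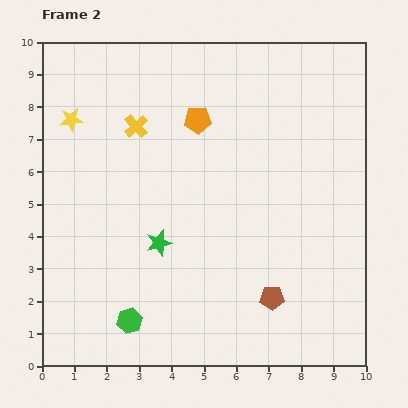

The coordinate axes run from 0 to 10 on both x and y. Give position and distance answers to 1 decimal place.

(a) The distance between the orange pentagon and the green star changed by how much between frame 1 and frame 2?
-3.4

Distance in frame 1: 7.4. Distance in frame 2: 4.0.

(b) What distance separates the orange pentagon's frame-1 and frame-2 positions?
2.7

The orange pentagon moved from (7.4, 7.0) to (4.8, 7.6), a distance of √(2.6² + 0.6²) ≈ 2.7.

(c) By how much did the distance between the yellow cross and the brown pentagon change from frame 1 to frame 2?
-2.0

Distance in frame 1: 8.8. Distance in frame 2: 6.8.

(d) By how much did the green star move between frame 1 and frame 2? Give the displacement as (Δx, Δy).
(2.5, 0.7)

The green star was at (1.1, 3.1) in frame 1 and (3.6, 3.8) in frame 2.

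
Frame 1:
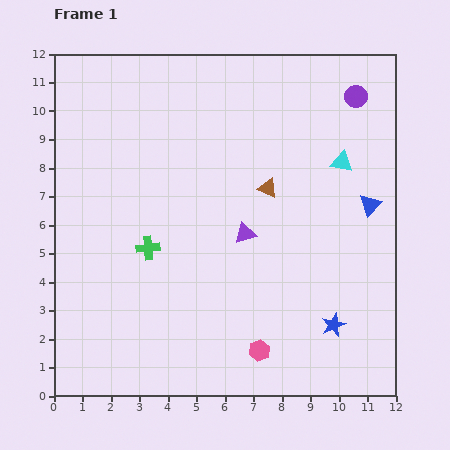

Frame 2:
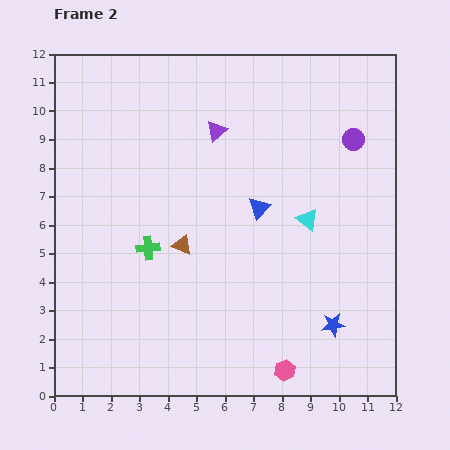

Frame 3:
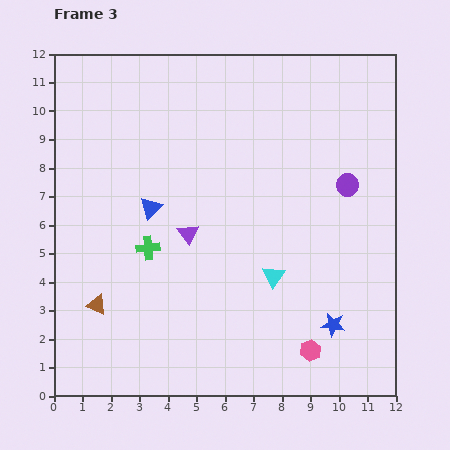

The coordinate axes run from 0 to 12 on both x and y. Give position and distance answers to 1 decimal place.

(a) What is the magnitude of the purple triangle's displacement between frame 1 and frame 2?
3.7

The purple triangle moved from (6.7, 5.7) to (5.7, 9.3), a distance of √(1.0² + 3.6²) ≈ 3.7.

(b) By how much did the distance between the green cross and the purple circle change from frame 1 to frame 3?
-1.7

Distance in frame 1: 9.0. Distance in frame 3: 7.3.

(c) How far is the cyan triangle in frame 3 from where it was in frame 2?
2.3

The cyan triangle moved from (8.9, 6.2) to (7.7, 4.2), a distance of √(1.2² + 2.0²) ≈ 2.3.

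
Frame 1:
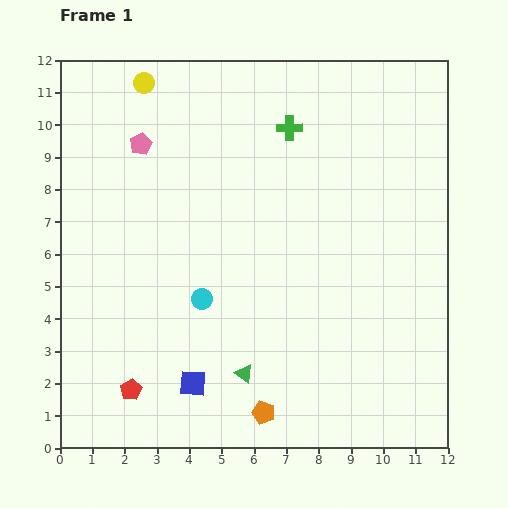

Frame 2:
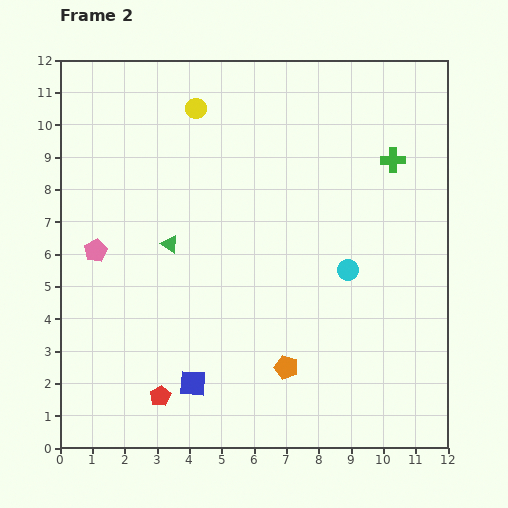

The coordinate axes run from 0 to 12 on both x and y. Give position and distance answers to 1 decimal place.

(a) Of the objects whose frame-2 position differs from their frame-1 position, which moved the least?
the red pentagon

(moved 0.9)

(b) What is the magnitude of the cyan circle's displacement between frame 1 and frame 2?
4.6

The cyan circle moved from (4.4, 4.6) to (8.9, 5.5), a distance of √(4.5² + 0.9²) ≈ 4.6.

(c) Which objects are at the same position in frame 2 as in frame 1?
the blue square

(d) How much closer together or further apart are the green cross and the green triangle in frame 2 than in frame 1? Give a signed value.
-0.3

Distance in frame 1: 7.7. Distance in frame 2: 7.4.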